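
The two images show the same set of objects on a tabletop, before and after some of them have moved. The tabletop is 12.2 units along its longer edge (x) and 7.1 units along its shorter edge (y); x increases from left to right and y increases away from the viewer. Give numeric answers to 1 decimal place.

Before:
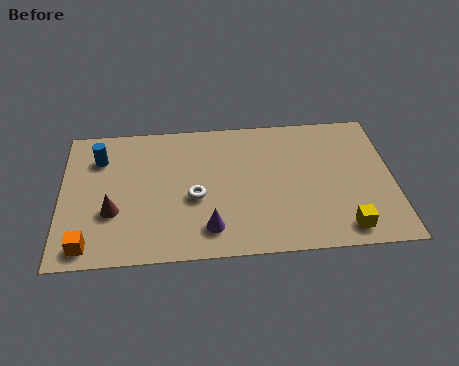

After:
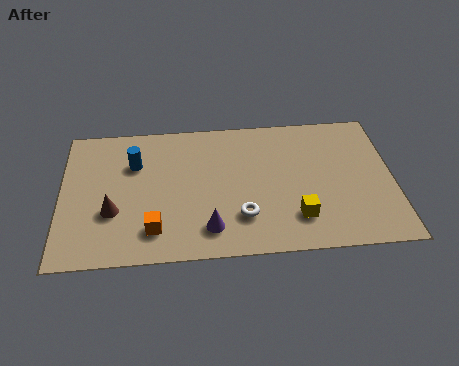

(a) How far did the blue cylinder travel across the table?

1.4

The blue cylinder moved from about (1.4, 5.3) to (2.7, 4.9), a distance of √(1.3² + 0.4²) ≈ 1.4.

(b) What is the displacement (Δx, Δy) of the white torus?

(1.7, -1.1)

The white torus was at about (4.9, 3.0) and moved to about (6.6, 1.9).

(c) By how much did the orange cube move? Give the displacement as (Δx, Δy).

(2.4, 0.6)

From the two frames, the orange cube sits at roughly (1.0, 0.9) before and (3.4, 1.5) after.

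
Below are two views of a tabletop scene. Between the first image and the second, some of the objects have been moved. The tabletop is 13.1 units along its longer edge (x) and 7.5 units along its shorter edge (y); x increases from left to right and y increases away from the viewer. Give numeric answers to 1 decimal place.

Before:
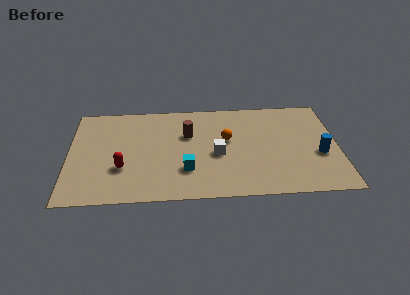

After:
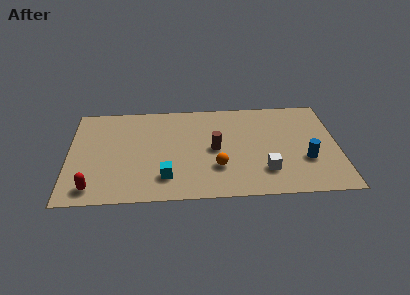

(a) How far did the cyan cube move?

1.1

The cyan cube moved from about (5.7, 2.2) to (4.7, 1.7), a distance of √(1.0² + 0.5²) ≈ 1.1.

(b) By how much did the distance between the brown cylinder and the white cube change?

+0.9

Before: roughly 2.1 units apart; after: 3.0. That's 0.9 units further apart.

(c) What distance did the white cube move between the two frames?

2.7

From (7.2, 3.3) to (9.5, 1.9), the white cube covered √(2.3² + 1.4²) ≈ 2.7 units.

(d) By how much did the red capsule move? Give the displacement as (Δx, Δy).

(-1.4, -1.4)

The red capsule started near (2.6, 2.5) and ended near (1.2, 1.1).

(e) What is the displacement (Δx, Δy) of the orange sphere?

(-0.5, -2.1)

The orange sphere was at about (7.7, 4.4) and moved to about (7.2, 2.3).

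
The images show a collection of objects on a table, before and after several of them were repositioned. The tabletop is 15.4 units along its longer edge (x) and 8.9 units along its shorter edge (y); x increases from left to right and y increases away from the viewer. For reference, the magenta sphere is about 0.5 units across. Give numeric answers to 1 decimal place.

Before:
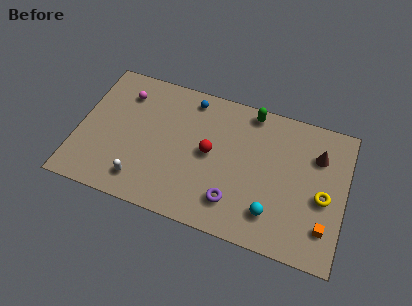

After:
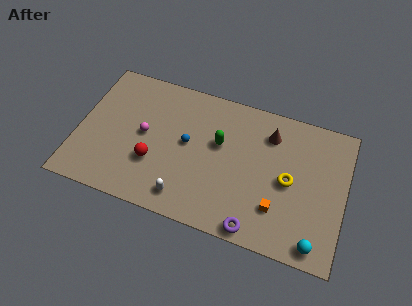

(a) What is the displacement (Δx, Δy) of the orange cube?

(-2.7, 0.3)

The orange cube was at about (14.4, 2.1) and moved to about (11.7, 2.4).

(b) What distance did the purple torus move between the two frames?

1.8

From (9.2, 2.0) to (10.6, 0.8), the purple torus covered √(1.4² + 1.2²) ≈ 1.8 units.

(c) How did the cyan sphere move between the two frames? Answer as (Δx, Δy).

(2.6, -1.0)

The cyan sphere was at about (11.4, 2.0) and moved to about (14.0, 1.0).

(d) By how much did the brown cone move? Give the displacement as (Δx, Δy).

(-2.8, 0.5)

The brown cone started near (13.7, 6.4) and ended near (10.9, 6.9).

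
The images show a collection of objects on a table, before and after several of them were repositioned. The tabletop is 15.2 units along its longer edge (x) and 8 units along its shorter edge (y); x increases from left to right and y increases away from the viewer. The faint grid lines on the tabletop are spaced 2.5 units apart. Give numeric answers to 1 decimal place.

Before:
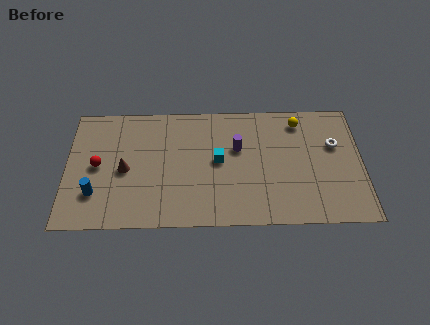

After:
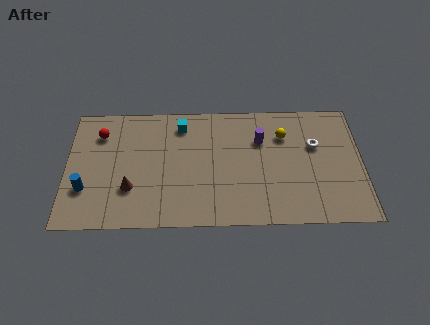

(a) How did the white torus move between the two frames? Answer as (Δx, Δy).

(-1.0, 0.0)

From the two frames, the white torus sits at roughly (13.8, 5.1) before and (12.8, 5.1) after.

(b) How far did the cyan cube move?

3.1

From (7.8, 4.2) to (5.9, 6.6), the cyan cube covered √(1.9² + 2.4²) ≈ 3.1 units.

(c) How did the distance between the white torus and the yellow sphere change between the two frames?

-0.7

Before: roughly 2.4 units apart; after: 1.7. That's 0.7 units closer together.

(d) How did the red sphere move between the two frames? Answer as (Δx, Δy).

(0.1, 2.1)

The red sphere started near (1.6, 4.0) and ended near (1.7, 6.1).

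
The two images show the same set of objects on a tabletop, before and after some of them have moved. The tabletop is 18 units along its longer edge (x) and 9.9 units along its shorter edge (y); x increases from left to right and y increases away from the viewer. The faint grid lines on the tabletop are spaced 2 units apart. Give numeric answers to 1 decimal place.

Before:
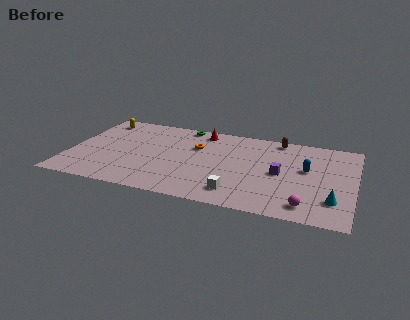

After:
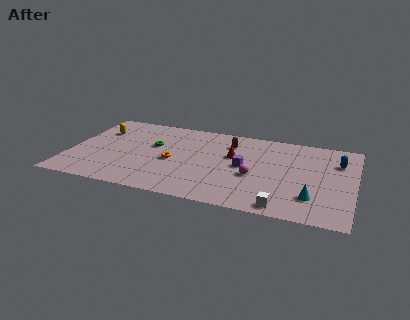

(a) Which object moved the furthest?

the magenta sphere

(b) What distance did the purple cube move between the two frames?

2.3

The purple cube moved from about (13.4, 4.8) to (11.1, 5.0), a distance of √(2.3² + 0.2²) ≈ 2.3.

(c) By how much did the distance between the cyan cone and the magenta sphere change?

+2.1

They were about 1.9 units apart before and 4.0 after — 2.1 units further apart.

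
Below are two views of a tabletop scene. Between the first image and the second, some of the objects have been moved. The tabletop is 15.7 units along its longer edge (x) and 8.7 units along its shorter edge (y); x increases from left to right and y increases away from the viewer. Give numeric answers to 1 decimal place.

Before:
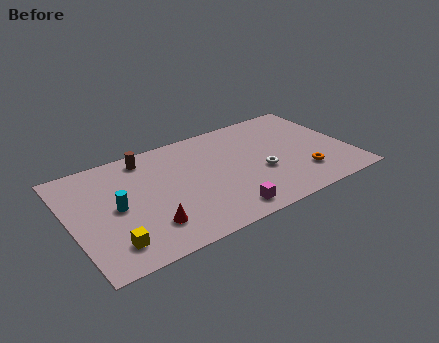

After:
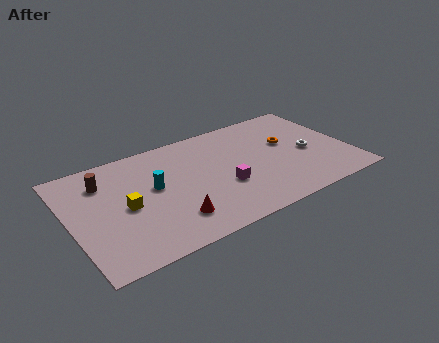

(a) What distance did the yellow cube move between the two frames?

2.6

From (1.9, 1.7) to (3.0, 4.1), the yellow cube covered √(1.1² + 2.4²) ≈ 2.6 units.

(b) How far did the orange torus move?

3.0

The orange torus moved from about (12.8, 2.2) to (12.4, 5.2), a distance of √(0.4² + 3.0²) ≈ 3.0.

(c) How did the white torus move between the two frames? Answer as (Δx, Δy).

(2.8, 0.5)

The white torus was at about (10.6, 3.4) and moved to about (13.4, 3.9).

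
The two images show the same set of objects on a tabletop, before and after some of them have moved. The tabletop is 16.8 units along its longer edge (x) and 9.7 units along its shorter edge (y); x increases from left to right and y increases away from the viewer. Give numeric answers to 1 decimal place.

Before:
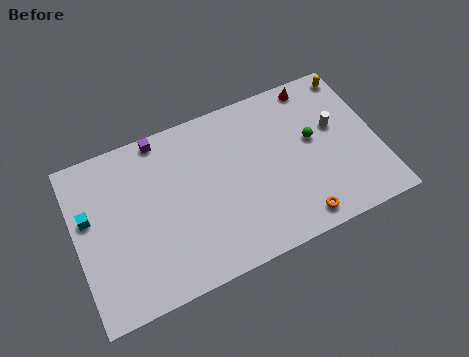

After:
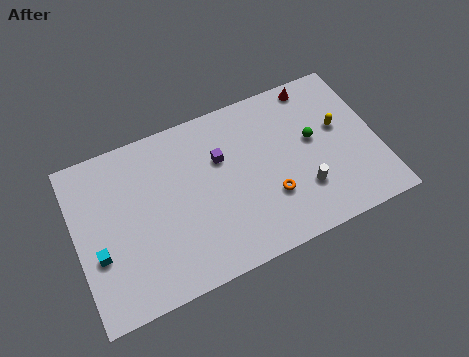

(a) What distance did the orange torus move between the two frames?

2.3

The orange torus was near (11.9, 1.2) before and (10.6, 3.1) after, so it travelled √(1.3² + 1.9²) ≈ 2.3 units.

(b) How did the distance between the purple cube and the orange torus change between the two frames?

-6.2

Before: roughly 10.3 units apart; after: 4.1. That's 6.2 units closer together.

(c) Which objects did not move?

the green sphere and the red cone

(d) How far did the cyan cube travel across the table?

2.3

The cyan cube was near (0.8, 5.9) before and (1.1, 3.6) after, so it travelled √(0.3² + 2.3²) ≈ 2.3 units.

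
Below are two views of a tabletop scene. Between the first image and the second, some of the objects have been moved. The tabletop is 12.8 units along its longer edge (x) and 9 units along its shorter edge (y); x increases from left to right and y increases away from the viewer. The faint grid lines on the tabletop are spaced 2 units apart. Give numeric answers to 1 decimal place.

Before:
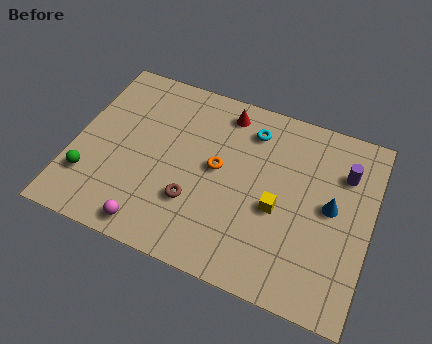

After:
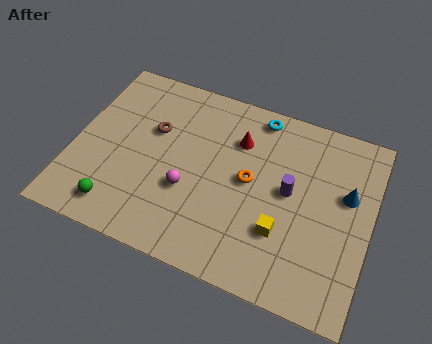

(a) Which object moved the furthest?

the brown torus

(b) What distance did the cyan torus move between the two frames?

0.8

From (7.4, 7.2) to (7.6, 8.0), the cyan torus covered √(0.2² + 0.8²) ≈ 0.8 units.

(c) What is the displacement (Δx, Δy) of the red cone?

(0.7, -1.2)

The red cone started near (6.2, 7.7) and ended near (6.9, 6.5).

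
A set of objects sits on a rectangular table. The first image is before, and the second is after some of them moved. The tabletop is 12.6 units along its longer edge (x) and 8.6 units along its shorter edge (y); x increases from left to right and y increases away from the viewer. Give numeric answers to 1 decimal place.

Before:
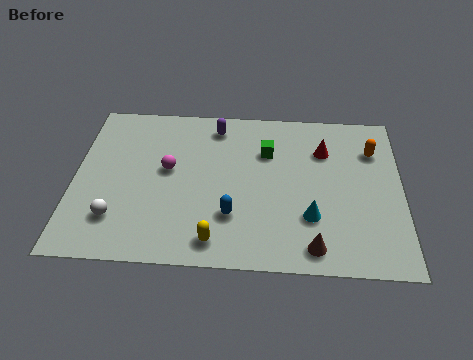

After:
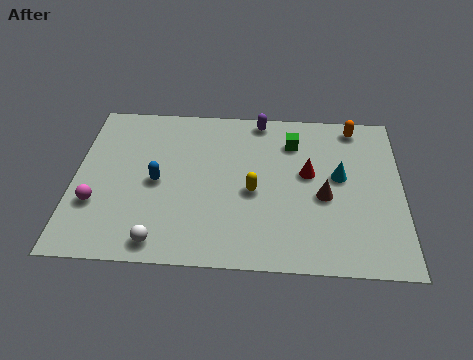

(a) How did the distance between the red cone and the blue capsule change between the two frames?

+0.8

Before: roughly 5.1 units apart; after: 5.9. That's 0.8 units further apart.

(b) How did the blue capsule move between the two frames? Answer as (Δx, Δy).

(-2.9, 1.6)

The blue capsule started near (6.1, 2.5) and ended near (3.2, 4.1).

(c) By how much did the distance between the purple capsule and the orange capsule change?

-2.5

Before: roughly 6.2 units apart; after: 3.7. That's 2.5 units closer together.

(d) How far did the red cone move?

1.4

The red cone was near (9.6, 6.2) before and (9.0, 4.9) after, so it travelled √(0.6² + 1.3²) ≈ 1.4 units.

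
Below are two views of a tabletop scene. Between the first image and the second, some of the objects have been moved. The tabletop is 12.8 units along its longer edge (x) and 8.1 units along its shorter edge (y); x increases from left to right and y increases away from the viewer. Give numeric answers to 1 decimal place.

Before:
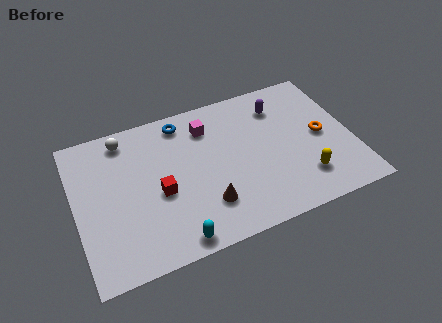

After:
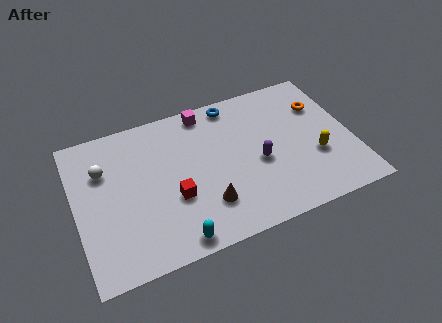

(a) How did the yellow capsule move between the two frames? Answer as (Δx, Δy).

(0.7, 1.0)

The yellow capsule was at about (10.3, 1.9) and moved to about (11.0, 2.9).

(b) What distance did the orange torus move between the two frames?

1.7

From (11.4, 4.0) to (11.6, 5.7), the orange torus covered √(0.2² + 1.7²) ≈ 1.7 units.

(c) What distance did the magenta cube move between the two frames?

0.9

The magenta cube moved from about (6.3, 6.3) to (6.3, 7.2), a distance of √(0.0² + 0.9²) ≈ 0.9.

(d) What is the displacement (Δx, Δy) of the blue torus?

(2.4, 0.2)

The blue torus was at about (5.2, 7.0) and moved to about (7.6, 7.2).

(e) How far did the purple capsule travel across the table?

3.1

From (9.7, 6.3) to (8.4, 3.5), the purple capsule covered √(1.3² + 2.8²) ≈ 3.1 units.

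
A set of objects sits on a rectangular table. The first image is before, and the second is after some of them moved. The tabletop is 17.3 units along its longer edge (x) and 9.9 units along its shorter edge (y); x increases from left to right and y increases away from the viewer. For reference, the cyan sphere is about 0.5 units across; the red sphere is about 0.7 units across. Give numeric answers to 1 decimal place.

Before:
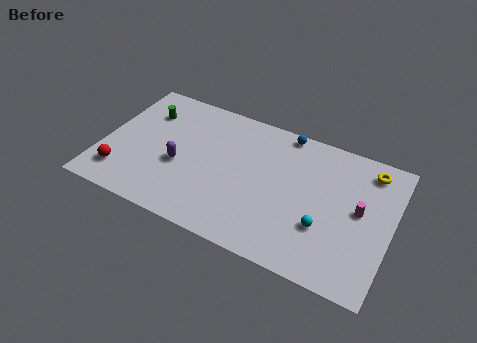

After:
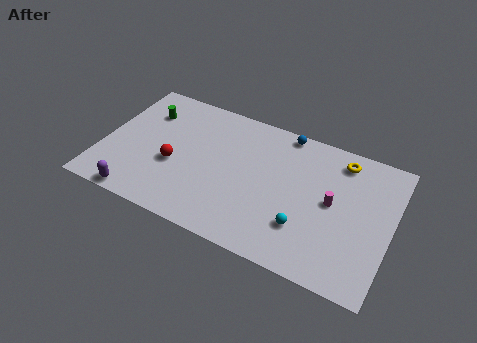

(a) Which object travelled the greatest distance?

the purple capsule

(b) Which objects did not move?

the blue sphere and the green cylinder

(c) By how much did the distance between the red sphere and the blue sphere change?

-3.5

The distance was about 11.5 in the first image and 8.0 in the second, so they moved 3.5 units closer together.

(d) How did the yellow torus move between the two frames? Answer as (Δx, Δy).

(-1.7, 0.0)

The yellow torus started near (15.7, 8.4) and ended near (14.0, 8.4).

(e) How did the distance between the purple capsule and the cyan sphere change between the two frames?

+1.1

The distance was about 8.8 in the first image and 9.9 in the second, so they moved 1.1 units further apart.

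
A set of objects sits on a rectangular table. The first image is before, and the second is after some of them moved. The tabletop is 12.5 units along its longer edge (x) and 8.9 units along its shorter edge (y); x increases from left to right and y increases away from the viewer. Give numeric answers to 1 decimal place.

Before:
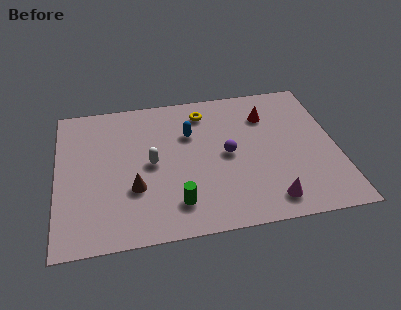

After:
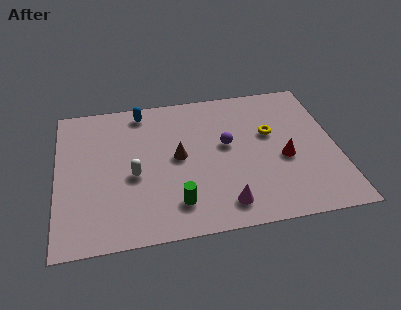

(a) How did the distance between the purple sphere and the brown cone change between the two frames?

-2.2

The distance was about 4.4 in the first image and 2.2 in the second, so they moved 2.2 units closer together.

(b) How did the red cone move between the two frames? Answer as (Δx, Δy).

(0.6, -2.9)

The red cone was at about (9.5, 6.6) and moved to about (10.1, 3.7).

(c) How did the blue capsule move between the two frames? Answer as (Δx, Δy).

(-2.1, 1.8)

The blue capsule started near (6.0, 6.0) and ended near (3.9, 7.8).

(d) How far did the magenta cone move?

2.0

The magenta cone moved from about (9.3, 1.3) to (7.3, 1.4), a distance of √(2.0² + 0.1²) ≈ 2.0.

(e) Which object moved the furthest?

the yellow torus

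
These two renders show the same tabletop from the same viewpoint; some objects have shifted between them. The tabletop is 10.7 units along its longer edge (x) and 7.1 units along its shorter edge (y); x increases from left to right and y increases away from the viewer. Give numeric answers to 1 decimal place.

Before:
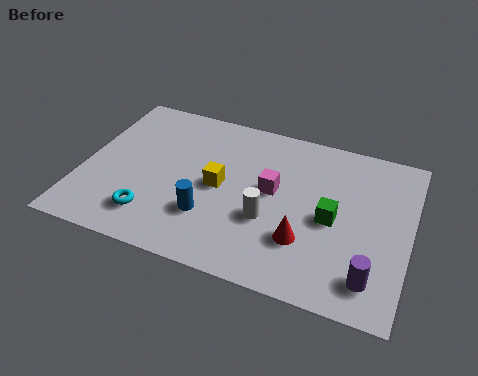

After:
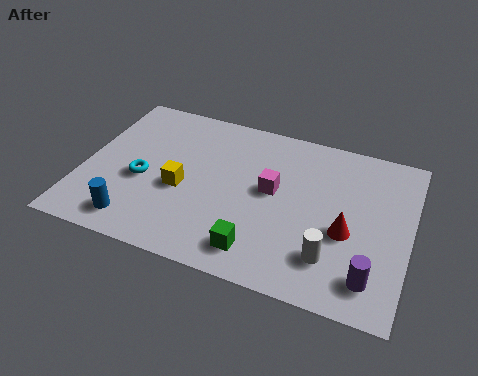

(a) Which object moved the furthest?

the green cube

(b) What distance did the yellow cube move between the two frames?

1.3

The yellow cube moved from about (4.5, 3.5) to (3.3, 3.0), a distance of √(1.2² + 0.5²) ≈ 1.3.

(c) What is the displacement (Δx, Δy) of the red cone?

(1.3, 0.8)

The red cone started near (7.4, 2.1) and ended near (8.7, 2.9).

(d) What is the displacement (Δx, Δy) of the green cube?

(-2.2, -2.1)

From the two frames, the green cube sits at roughly (8.2, 3.3) before and (6.0, 1.2) after.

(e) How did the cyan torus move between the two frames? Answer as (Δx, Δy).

(-0.5, 1.5)

From the two frames, the cyan torus sits at roughly (2.5, 1.5) before and (2.0, 3.0) after.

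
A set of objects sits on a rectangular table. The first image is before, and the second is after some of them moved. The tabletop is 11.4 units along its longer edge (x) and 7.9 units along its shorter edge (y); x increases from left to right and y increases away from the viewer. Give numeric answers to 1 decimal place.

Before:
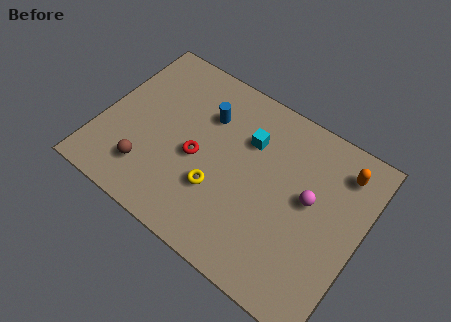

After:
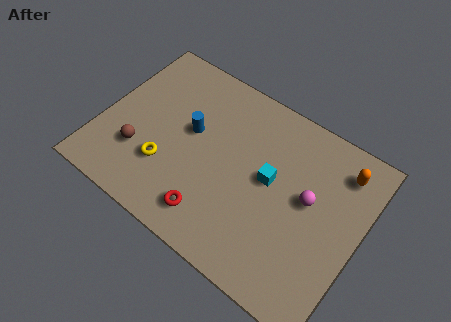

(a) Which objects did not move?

the orange capsule and the magenta sphere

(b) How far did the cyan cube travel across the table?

1.7

The cyan cube was near (6.2, 5.5) before and (7.4, 4.3) after, so it travelled √(1.2² + 1.2²) ≈ 1.7 units.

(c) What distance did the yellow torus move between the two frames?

2.3

From (5.4, 2.6) to (3.1, 2.4), the yellow torus covered √(2.3² + 0.2²) ≈ 2.3 units.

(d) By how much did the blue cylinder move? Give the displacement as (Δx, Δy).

(-0.5, -1.1)

From the two frames, the blue cylinder sits at roughly (4.3, 5.6) before and (3.8, 4.5) after.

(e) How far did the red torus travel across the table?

2.4

The red torus moved from about (4.3, 3.5) to (5.4, 1.4), a distance of √(1.1² + 2.1²) ≈ 2.4.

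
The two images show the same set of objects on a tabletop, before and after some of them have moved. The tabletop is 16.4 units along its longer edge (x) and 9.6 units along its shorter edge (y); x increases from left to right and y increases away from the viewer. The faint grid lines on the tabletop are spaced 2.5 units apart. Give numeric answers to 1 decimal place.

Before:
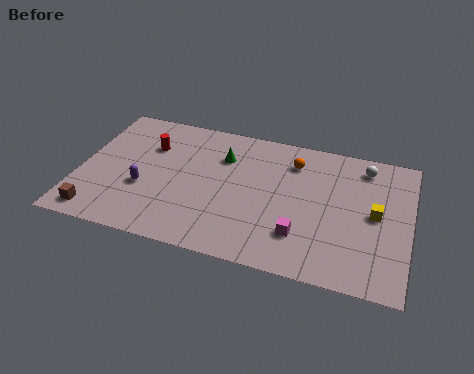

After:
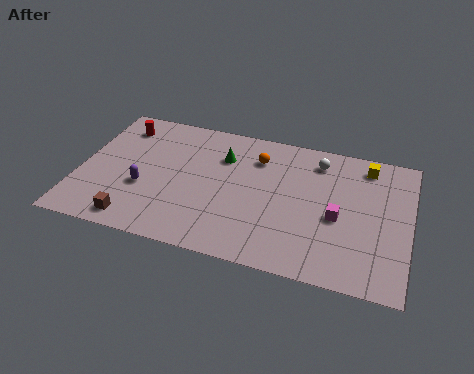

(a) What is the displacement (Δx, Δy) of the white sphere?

(-2.3, -0.2)

The white sphere was at about (14.0, 8.1) and moved to about (11.7, 7.9).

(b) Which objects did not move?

the purple capsule and the green cone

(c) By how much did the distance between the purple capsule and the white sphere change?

-2.2

The distance was about 11.6 in the first image and 9.4 in the second, so they moved 2.2 units closer together.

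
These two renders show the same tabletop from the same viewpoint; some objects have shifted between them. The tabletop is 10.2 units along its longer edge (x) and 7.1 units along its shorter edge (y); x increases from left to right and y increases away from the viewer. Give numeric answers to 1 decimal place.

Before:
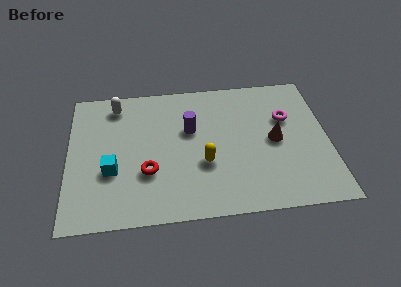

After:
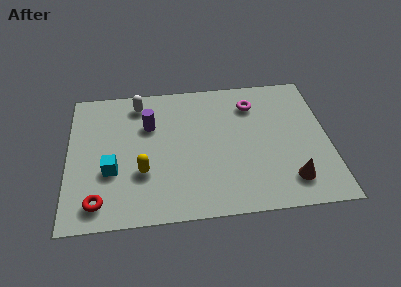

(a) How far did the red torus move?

2.3

The red torus was near (3.1, 2.4) before and (1.2, 1.1) after, so it travelled √(1.9² + 1.3²) ≈ 2.3 units.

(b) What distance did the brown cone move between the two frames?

2.2

From (8.1, 3.5) to (8.6, 1.4), the brown cone covered √(0.5² + 2.1²) ≈ 2.2 units.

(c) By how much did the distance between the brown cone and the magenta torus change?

+3.1

The distance was about 1.2 in the first image and 4.3 in the second, so they moved 3.1 units further apart.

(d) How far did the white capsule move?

0.9

From (1.9, 6.0) to (2.8, 6.0), the white capsule covered √(0.9² + 0.0²) ≈ 0.9 units.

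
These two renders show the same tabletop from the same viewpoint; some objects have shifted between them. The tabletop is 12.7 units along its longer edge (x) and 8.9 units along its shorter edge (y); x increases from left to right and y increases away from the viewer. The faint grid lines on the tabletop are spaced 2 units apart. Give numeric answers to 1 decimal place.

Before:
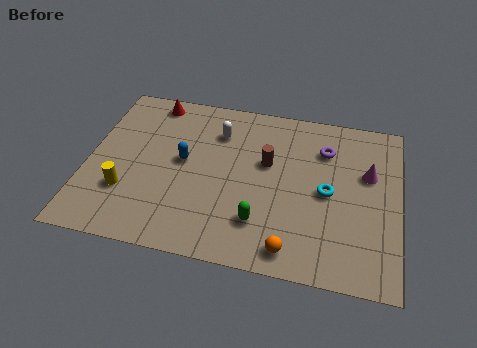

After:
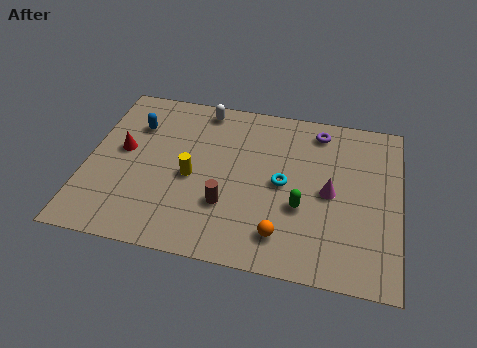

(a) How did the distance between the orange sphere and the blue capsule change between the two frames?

+2.0

The distance was about 5.9 in the first image and 7.9 in the second, so they moved 2.0 units further apart.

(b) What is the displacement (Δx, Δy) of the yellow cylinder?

(2.6, 1.3)

From the two frames, the yellow cylinder sits at roughly (1.7, 2.7) before and (4.3, 4.0) after.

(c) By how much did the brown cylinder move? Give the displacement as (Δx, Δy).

(-1.5, -2.6)

The brown cylinder was at about (7.3, 5.4) and moved to about (5.8, 2.8).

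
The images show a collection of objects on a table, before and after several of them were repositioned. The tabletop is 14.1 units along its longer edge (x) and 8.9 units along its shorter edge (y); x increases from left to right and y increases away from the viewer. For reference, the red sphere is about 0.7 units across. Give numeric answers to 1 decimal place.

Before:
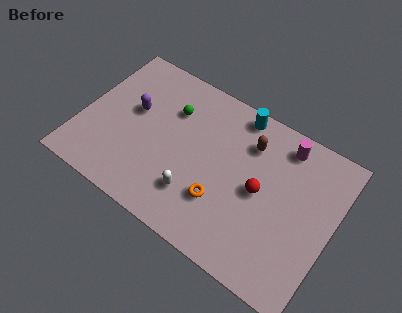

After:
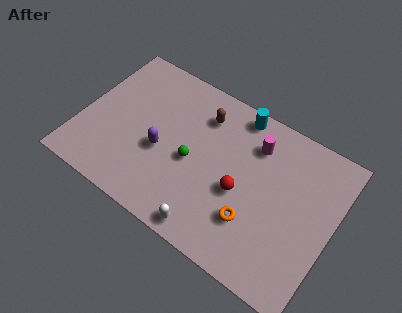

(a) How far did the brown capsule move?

2.7

The brown capsule moved from about (9.1, 6.7) to (6.4, 6.9), a distance of √(2.7² + 0.2²) ≈ 2.7.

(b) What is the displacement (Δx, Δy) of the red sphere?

(-1.0, -0.6)

From the two frames, the red sphere sits at roughly (10.1, 4.4) before and (9.1, 3.8) after.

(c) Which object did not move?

the cyan cylinder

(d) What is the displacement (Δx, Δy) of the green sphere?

(1.6, -2.3)

The green sphere was at about (4.7, 6.3) and moved to about (6.3, 4.0).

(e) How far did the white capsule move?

1.8

The white capsule moved from about (6.8, 2.3) to (7.9, 0.9), a distance of √(1.1² + 1.4²) ≈ 1.8.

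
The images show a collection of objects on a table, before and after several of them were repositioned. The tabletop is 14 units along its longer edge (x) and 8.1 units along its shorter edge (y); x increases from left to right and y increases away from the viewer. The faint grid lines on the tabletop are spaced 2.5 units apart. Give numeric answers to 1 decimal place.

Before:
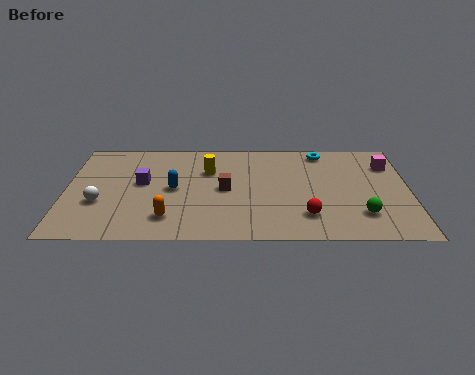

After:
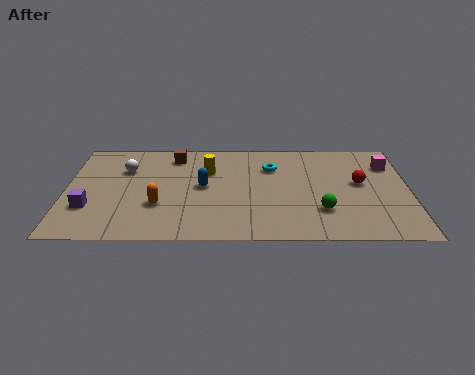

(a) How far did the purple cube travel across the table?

2.9

From (3.1, 4.5) to (1.0, 2.5), the purple cube covered √(2.1² + 2.0²) ≈ 2.9 units.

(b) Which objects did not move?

the yellow cylinder and the magenta cube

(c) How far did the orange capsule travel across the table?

1.1

The orange capsule moved from about (4.2, 1.7) to (3.8, 2.7), a distance of √(0.4² + 1.0²) ≈ 1.1.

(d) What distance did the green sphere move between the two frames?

1.6

From (12.0, 2.0) to (10.4, 2.3), the green sphere covered √(1.6² + 0.3²) ≈ 1.6 units.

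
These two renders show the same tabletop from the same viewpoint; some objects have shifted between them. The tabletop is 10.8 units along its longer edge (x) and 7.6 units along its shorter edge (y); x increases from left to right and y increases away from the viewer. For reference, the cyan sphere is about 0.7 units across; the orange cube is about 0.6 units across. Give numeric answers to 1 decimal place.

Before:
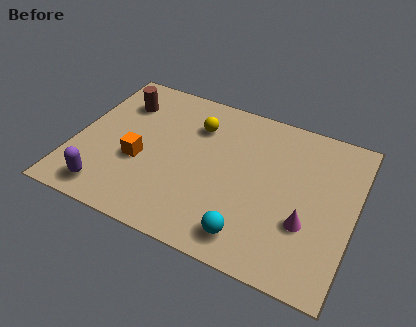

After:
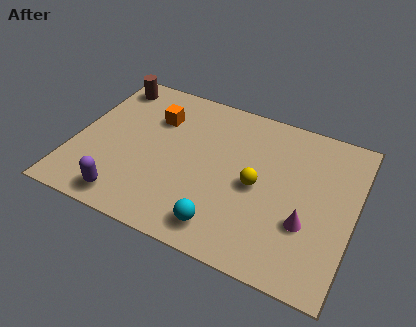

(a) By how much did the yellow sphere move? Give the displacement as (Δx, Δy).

(2.6, -2.0)

The yellow sphere started near (4.5, 5.6) and ended near (7.1, 3.6).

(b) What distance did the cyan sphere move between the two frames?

1.0

The cyan sphere moved from about (7.1, 1.2) to (6.1, 1.2), a distance of √(1.0² + 0.0²) ≈ 1.0.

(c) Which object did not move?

the magenta cone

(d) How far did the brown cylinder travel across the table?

1.0

The brown cylinder was near (1.5, 5.7) before and (0.9, 6.5) after, so it travelled √(0.6² + 0.8²) ≈ 1.0 units.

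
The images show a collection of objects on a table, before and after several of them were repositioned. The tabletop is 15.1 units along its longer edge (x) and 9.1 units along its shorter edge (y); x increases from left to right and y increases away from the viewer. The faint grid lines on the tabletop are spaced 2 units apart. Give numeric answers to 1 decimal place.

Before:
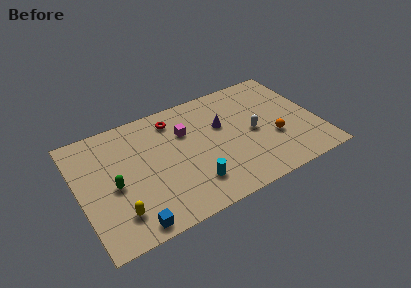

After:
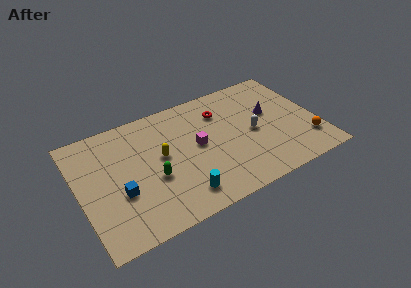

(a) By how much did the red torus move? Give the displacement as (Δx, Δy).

(3.0, -0.7)

From the two frames, the red torus sits at roughly (6.3, 7.5) before and (9.3, 6.8) after.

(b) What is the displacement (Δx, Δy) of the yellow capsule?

(3.1, 3.0)

The yellow capsule was at about (2.1, 2.0) and moved to about (5.2, 5.0).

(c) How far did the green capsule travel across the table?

2.5

The green capsule was near (2.1, 4.1) before and (4.5, 3.6) after, so it travelled √(2.4² + 0.5²) ≈ 2.5 units.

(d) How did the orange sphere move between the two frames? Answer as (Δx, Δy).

(2.0, -1.1)

The orange sphere started near (12.2, 3.3) and ended near (14.2, 2.2).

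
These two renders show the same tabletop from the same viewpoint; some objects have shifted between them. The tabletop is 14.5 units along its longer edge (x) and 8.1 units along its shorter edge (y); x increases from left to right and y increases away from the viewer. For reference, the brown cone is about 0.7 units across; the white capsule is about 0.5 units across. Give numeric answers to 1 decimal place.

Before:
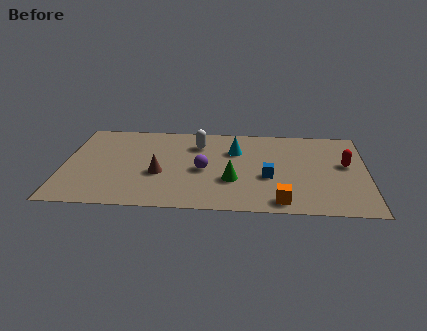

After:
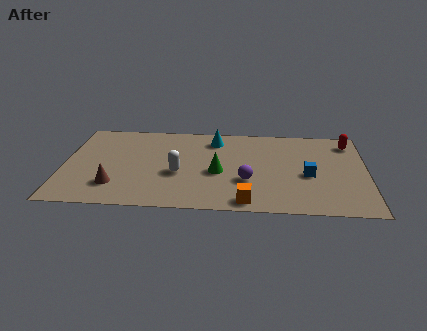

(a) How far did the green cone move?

1.0

The green cone moved from about (8.1, 2.8) to (7.4, 3.5), a distance of √(0.7² + 0.7²) ≈ 1.0.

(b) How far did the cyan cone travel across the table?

1.4

The cyan cone was near (8.2, 5.6) before and (7.2, 6.6) after, so it travelled √(1.0² + 1.0²) ≈ 1.4 units.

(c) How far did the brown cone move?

2.4

The brown cone was near (4.6, 3.2) before and (2.5, 2.0) after, so it travelled √(2.1² + 1.2²) ≈ 2.4 units.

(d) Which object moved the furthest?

the white capsule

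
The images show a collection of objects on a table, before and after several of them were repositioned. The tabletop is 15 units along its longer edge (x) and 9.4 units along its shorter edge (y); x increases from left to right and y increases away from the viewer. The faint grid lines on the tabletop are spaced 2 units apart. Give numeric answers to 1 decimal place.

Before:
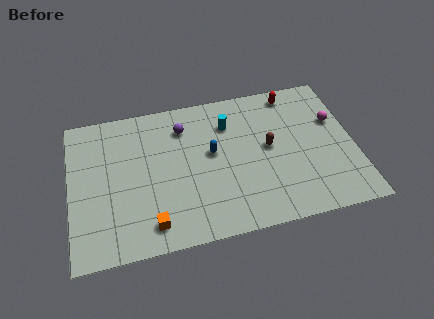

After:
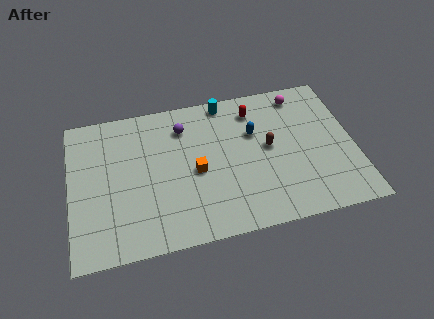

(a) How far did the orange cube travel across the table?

3.8

From (4.1, 1.5) to (6.6, 4.3), the orange cube covered √(2.5² + 2.8²) ≈ 3.8 units.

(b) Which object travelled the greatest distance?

the orange cube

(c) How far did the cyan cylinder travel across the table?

1.5

The cyan cylinder moved from about (8.5, 7.0) to (8.4, 8.5), a distance of √(0.1² + 1.5²) ≈ 1.5.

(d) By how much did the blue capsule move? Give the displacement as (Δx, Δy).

(2.3, 0.8)

From the two frames, the blue capsule sits at roughly (7.5, 5.3) before and (9.8, 6.1) after.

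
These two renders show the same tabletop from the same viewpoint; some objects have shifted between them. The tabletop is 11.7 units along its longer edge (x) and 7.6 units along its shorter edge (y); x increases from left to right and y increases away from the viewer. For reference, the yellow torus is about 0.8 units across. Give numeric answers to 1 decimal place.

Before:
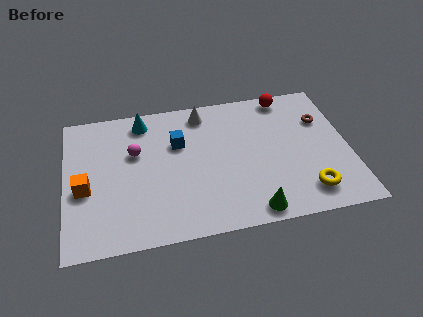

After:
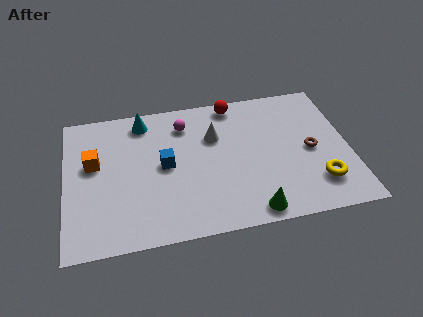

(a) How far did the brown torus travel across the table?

1.7

The brown torus was near (10.7, 5.2) before and (10.1, 3.6) after, so it travelled √(0.6² + 1.6²) ≈ 1.7 units.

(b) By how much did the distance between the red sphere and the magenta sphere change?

-4.5

The distance was about 6.7 in the first image and 2.2 in the second, so they moved 4.5 units closer together.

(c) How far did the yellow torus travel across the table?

0.6

The yellow torus moved from about (9.8, 1.4) to (10.3, 1.8), a distance of √(0.5² + 0.4²) ≈ 0.6.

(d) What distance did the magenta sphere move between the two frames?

2.4

The magenta sphere moved from about (2.9, 4.8) to (5.0, 6.0), a distance of √(2.1² + 1.2²) ≈ 2.4.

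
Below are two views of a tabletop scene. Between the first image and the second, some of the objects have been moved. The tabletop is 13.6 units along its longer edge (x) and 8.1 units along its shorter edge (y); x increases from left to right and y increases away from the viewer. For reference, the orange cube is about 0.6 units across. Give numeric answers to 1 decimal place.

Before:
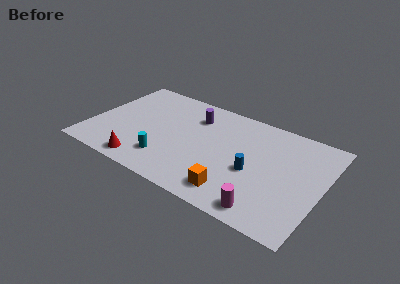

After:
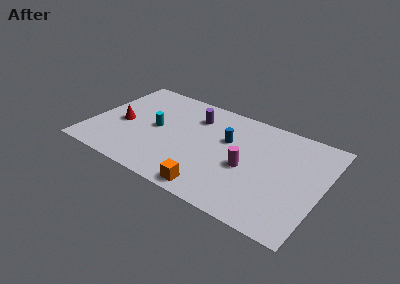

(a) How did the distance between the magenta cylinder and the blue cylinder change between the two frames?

-0.5

They were about 2.6 units apart before and 2.1 after — 0.5 units closer together.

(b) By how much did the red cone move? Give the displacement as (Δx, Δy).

(-1.8, 2.6)

The red cone started near (3.6, 1.0) and ended near (1.8, 3.6).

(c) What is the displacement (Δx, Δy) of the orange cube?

(-1.2, -0.5)

From the two frames, the orange cube sits at roughly (8.9, 1.4) before and (7.7, 0.9) after.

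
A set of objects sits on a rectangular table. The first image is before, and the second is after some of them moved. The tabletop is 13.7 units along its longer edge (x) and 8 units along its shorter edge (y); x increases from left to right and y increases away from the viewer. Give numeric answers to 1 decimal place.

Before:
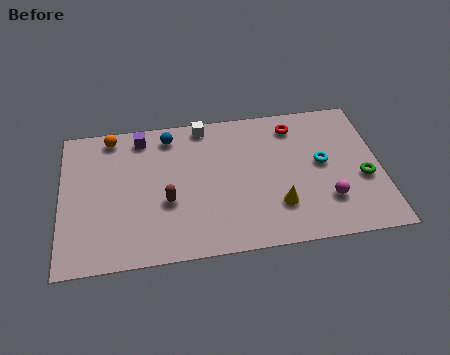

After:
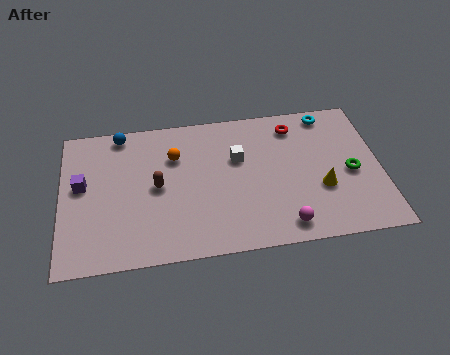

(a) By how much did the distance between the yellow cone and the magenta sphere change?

+0.4

The distance was about 2.1 in the first image and 2.5 in the second, so they moved 0.4 units further apart.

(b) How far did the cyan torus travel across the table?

2.8

From (11.2, 4.3) to (11.6, 7.1), the cyan torus covered √(0.4² + 2.8²) ≈ 2.8 units.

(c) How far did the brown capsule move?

1.0

The brown capsule moved from about (4.5, 3.1) to (4.1, 4.0), a distance of √(0.4² + 0.9²) ≈ 1.0.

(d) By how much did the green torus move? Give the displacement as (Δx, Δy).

(-0.5, 0.4)

The green torus was at about (12.9, 3.2) and moved to about (12.4, 3.6).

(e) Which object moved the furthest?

the purple cube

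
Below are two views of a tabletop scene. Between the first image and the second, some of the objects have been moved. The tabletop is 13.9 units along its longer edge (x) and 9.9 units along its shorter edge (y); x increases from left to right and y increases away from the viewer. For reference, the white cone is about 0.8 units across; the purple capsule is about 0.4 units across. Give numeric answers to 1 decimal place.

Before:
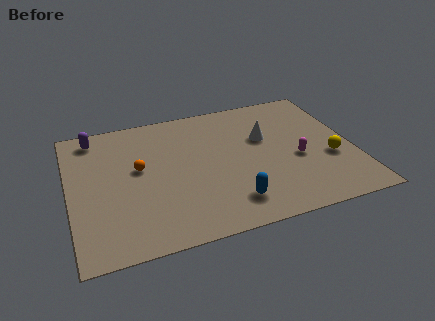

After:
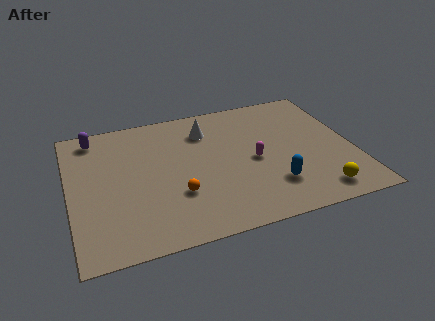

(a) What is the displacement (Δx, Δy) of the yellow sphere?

(-0.9, -2.3)

The yellow sphere started near (12.7, 3.7) and ended near (11.8, 1.4).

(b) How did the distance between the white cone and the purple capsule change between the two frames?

-3.0

The distance was about 8.6 in the first image and 5.6 in the second, so they moved 3.0 units closer together.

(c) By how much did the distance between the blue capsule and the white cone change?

+1.0

The distance was about 4.8 in the first image and 5.8 in the second, so they moved 1.0 units further apart.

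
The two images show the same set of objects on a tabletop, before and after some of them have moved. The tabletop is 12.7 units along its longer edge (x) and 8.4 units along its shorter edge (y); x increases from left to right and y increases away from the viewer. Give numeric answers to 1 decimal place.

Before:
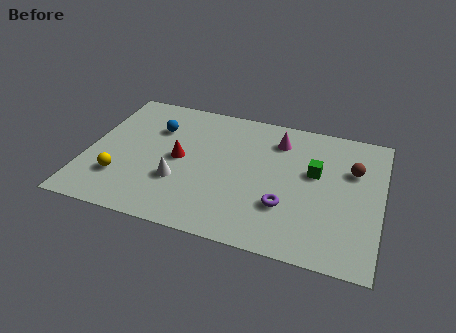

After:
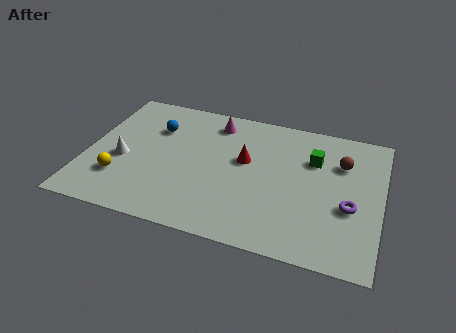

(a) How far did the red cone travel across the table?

2.9

The red cone was near (4.0, 4.2) before and (6.8, 4.9) after, so it travelled √(2.8² + 0.7²) ≈ 2.9 units.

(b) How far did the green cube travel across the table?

0.8

The green cube moved from about (9.8, 5.0) to (9.7, 5.8), a distance of √(0.1² + 0.8²) ≈ 0.8.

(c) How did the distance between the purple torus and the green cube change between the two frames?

+0.4

They were about 2.6 units apart before and 3.0 after — 0.4 units further apart.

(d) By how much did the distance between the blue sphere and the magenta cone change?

-2.6

Before: roughly 5.3 units apart; after: 2.7. That's 2.6 units closer together.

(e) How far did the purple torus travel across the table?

2.8

The purple torus moved from about (8.7, 2.6) to (11.4, 3.3), a distance of √(2.7² + 0.7²) ≈ 2.8.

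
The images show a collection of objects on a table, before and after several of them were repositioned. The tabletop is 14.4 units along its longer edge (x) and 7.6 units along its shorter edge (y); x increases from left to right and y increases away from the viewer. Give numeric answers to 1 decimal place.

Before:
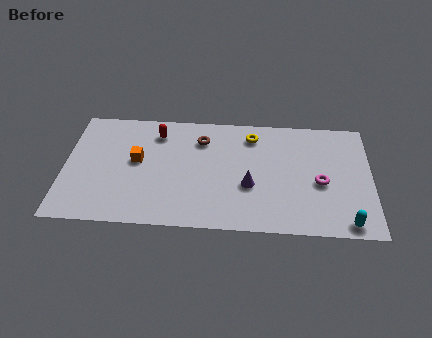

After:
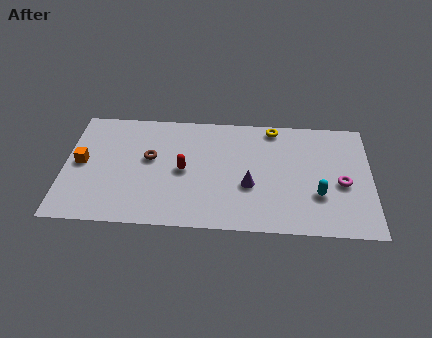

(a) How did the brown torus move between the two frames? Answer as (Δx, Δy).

(-2.4, -1.4)

The brown torus started near (6.4, 5.8) and ended near (4.0, 4.4).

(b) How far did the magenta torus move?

1.0

The magenta torus was near (12.0, 3.3) before and (13.0, 3.3) after, so it travelled √(1.0² + 0.0²) ≈ 1.0 units.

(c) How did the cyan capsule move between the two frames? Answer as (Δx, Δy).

(-1.3, 1.7)

The cyan capsule was at about (13.2, 0.8) and moved to about (11.9, 2.5).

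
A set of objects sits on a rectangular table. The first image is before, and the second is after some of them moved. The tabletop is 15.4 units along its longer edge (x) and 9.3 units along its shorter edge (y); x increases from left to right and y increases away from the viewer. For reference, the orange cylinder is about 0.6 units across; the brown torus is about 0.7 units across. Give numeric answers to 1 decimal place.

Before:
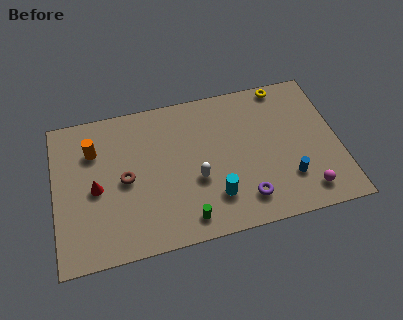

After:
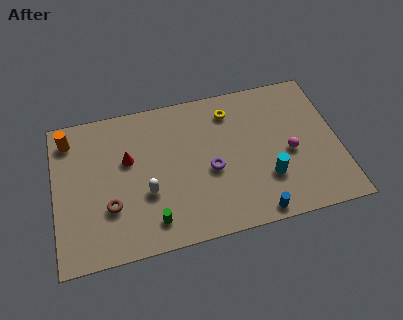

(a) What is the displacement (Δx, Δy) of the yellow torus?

(-3.0, -1.0)

The yellow torus started near (12.7, 8.5) and ended near (9.7, 7.5).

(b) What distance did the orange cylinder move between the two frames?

1.6

The orange cylinder moved from about (2.2, 6.7) to (0.9, 7.7), a distance of √(1.3² + 1.0²) ≈ 1.6.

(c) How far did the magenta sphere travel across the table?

2.7

From (13.4, 1.5) to (12.7, 4.1), the magenta sphere covered √(0.7² + 2.6²) ≈ 2.7 units.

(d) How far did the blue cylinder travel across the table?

2.5

The blue cylinder moved from about (12.5, 2.5) to (10.6, 0.8), a distance of √(1.9² + 1.7²) ≈ 2.5.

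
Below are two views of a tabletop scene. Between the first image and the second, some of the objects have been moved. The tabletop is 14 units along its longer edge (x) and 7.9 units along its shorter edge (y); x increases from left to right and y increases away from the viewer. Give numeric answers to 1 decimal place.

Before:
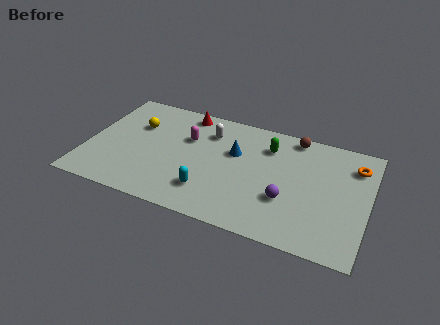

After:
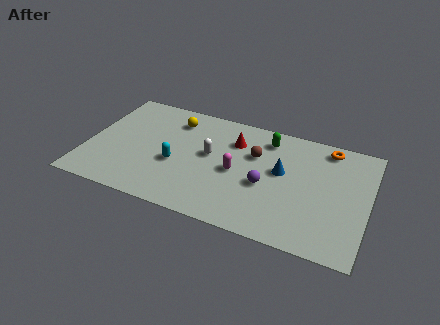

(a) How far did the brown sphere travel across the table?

2.6

From (10.1, 7.1) to (8.3, 5.2), the brown sphere covered √(1.8² + 1.9²) ≈ 2.6 units.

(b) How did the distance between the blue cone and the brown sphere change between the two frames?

-1.9

Before: roughly 3.5 units apart; after: 1.6. That's 1.9 units closer together.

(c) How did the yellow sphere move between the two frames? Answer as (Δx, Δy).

(1.8, 1.0)

The yellow sphere started near (2.3, 5.3) and ended near (4.1, 6.3).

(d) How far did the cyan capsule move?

2.2

From (6.3, 1.9) to (4.5, 3.2), the cyan capsule covered √(1.8² + 1.3²) ≈ 2.2 units.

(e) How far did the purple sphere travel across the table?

1.3

The purple sphere moved from about (10.1, 2.7) to (9.0, 3.3), a distance of √(1.1² + 0.6²) ≈ 1.3.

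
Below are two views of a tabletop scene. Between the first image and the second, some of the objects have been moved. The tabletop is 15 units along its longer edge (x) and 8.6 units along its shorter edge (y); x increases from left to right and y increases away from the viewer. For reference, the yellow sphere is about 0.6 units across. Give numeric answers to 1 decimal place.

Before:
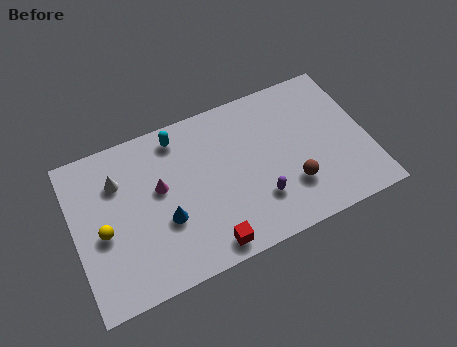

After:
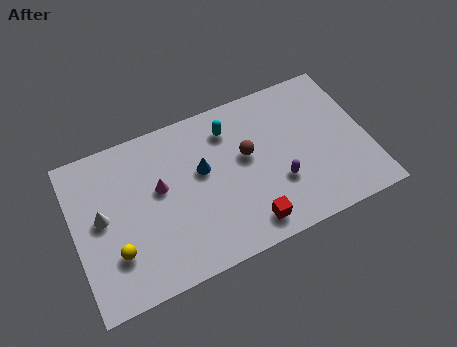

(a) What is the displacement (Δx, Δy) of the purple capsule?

(1.1, 0.5)

The purple capsule started near (9.2, 2.4) and ended near (10.3, 2.9).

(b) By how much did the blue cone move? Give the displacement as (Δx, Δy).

(2.1, 1.9)

The blue cone was at about (4.5, 3.2) and moved to about (6.6, 5.1).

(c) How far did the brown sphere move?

3.2

The brown sphere moved from about (10.9, 2.5) to (8.9, 5.0), a distance of √(2.0² + 2.5²) ≈ 3.2.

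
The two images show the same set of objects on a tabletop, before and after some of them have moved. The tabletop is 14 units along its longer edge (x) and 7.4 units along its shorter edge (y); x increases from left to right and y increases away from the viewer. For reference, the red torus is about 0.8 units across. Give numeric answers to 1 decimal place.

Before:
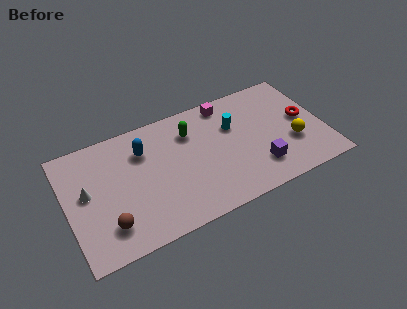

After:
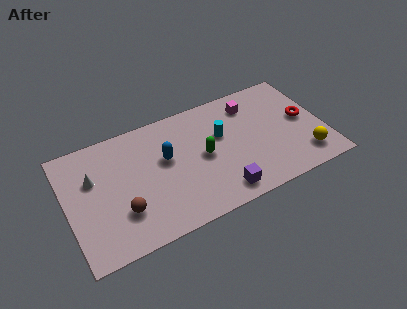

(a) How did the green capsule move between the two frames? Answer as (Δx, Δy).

(0.5, -1.8)

The green capsule started near (6.9, 5.5) and ended near (7.4, 3.7).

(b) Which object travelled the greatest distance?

the purple cube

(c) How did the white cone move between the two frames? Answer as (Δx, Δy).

(0.4, 0.7)

From the two frames, the white cone sits at roughly (1.1, 4.1) before and (1.5, 4.8) after.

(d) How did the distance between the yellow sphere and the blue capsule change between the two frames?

-0.5

They were about 8.4 units apart before and 7.9 after — 0.5 units closer together.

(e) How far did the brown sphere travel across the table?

0.9

The brown sphere moved from about (2.0, 1.7) to (2.8, 2.2), a distance of √(0.8² + 0.5²) ≈ 0.9.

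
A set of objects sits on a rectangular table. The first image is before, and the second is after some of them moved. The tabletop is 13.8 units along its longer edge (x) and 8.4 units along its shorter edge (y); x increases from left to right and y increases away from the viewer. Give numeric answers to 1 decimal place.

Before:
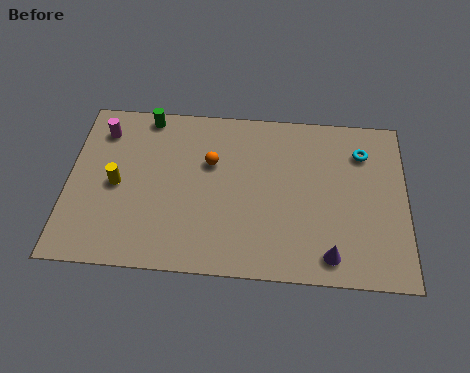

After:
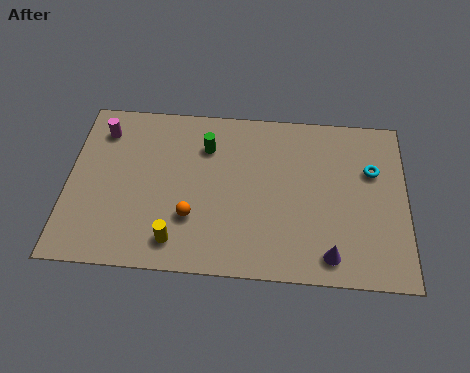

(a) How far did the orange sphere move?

2.9

The orange sphere moved from about (5.8, 5.4) to (5.1, 2.6), a distance of √(0.7² + 2.8²) ≈ 2.9.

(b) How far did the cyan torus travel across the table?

1.0

The cyan torus moved from about (12.0, 6.4) to (12.4, 5.5), a distance of √(0.4² + 0.9²) ≈ 1.0.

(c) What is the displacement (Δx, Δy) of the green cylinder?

(2.5, -1.4)

From the two frames, the green cylinder sits at roughly (3.1, 7.6) before and (5.6, 6.2) after.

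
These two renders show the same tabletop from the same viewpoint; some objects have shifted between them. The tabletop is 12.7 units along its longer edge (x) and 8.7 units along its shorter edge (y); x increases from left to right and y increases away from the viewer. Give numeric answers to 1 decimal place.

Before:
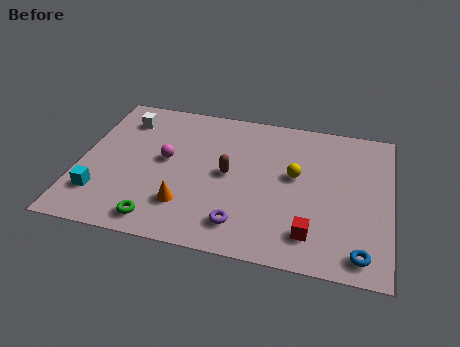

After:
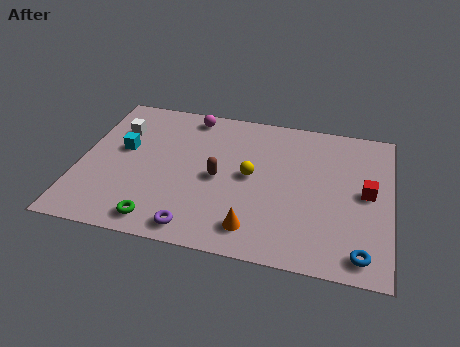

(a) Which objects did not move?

the blue torus and the green torus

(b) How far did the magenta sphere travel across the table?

3.1

From (3.5, 4.7) to (4.3, 7.7), the magenta sphere covered √(0.8² + 3.0²) ≈ 3.1 units.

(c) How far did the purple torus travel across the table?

1.9

The purple torus moved from about (6.8, 1.6) to (5.0, 1.0), a distance of √(1.8² + 0.6²) ≈ 1.9.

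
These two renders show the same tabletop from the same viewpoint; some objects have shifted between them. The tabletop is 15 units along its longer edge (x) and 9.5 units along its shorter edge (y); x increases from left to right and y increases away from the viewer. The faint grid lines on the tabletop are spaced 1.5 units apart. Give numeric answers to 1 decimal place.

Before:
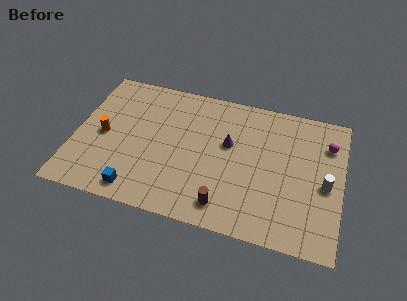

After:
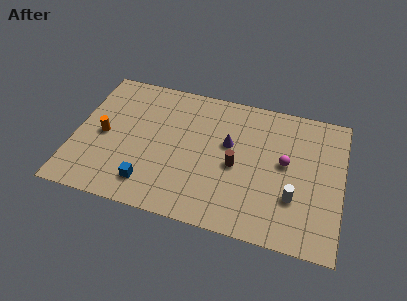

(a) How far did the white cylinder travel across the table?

2.1

From (14.1, 4.3) to (12.4, 3.0), the white cylinder covered √(1.7² + 1.3²) ≈ 2.1 units.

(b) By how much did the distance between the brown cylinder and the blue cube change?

+0.4

Before: roughly 4.9 units apart; after: 5.3. That's 0.4 units further apart.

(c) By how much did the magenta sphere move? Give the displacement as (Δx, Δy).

(-2.3, -1.9)

From the two frames, the magenta sphere sits at roughly (14.1, 7.1) before and (11.8, 5.2) after.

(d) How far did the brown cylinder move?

2.8

The brown cylinder was near (8.7, 1.5) before and (9.1, 4.3) after, so it travelled √(0.4² + 2.8²) ≈ 2.8 units.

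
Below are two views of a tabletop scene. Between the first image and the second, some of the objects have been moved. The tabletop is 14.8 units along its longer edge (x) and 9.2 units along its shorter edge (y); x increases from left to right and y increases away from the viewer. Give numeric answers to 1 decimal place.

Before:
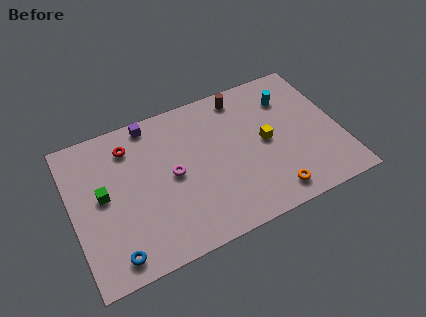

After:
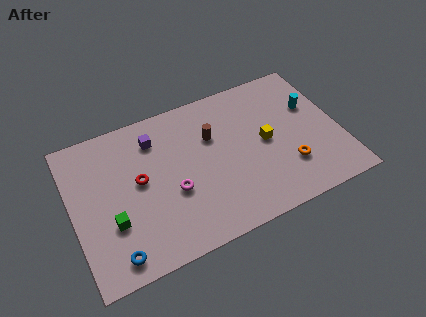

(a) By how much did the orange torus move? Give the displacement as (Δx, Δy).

(1.1, 1.3)

The orange torus was at about (10.6, 1.3) and moved to about (11.7, 2.6).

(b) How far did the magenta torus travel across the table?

1.0

The magenta torus was near (5.5, 4.6) before and (5.4, 3.6) after, so it travelled √(0.1² + 1.0²) ≈ 1.0 units.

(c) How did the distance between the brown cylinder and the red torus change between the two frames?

-2.1

They were about 6.4 units apart before and 4.3 after — 2.1 units closer together.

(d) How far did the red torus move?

2.3

The red torus was near (3.4, 7.3) before and (3.7, 5.0) after, so it travelled √(0.3² + 2.3²) ≈ 2.3 units.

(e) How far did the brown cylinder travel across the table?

2.7

From (9.8, 8.0) to (7.9, 6.1), the brown cylinder covered √(1.9² + 1.9²) ≈ 2.7 units.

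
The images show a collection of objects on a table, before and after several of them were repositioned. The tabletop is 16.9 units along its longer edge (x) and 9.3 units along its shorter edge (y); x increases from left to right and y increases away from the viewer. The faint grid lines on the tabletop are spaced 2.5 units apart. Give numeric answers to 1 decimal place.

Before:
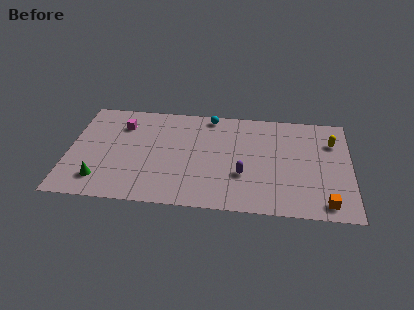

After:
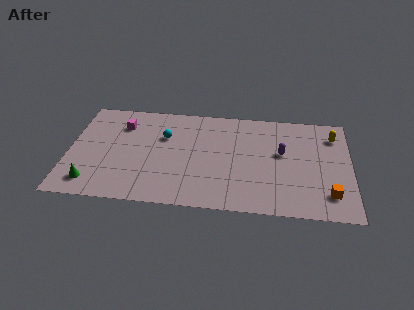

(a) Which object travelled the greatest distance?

the cyan sphere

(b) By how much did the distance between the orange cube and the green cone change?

+0.7

They were about 13.4 units apart before and 14.1 after — 0.7 units further apart.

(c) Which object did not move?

the magenta cube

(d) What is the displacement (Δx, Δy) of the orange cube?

(0.2, 0.8)

From the two frames, the orange cube sits at roughly (15.4, 1.2) before and (15.6, 2.0) after.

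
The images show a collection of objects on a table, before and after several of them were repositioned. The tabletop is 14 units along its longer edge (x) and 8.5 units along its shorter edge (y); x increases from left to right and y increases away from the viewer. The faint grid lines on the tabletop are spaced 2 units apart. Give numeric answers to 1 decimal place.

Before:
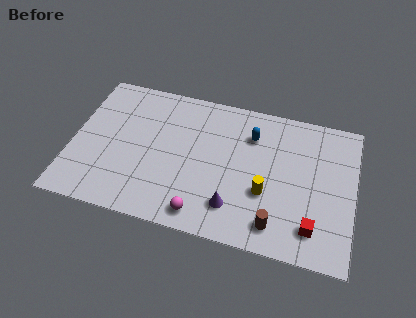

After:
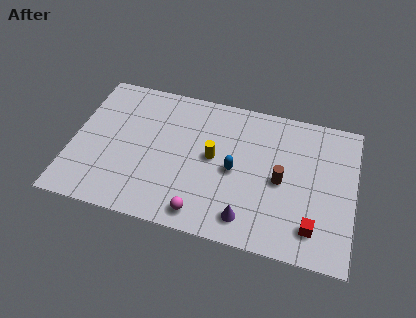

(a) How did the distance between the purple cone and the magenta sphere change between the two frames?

+0.5

They were about 1.7 units apart before and 2.2 after — 0.5 units further apart.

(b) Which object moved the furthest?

the yellow cylinder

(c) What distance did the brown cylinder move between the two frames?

2.6

From (10.3, 1.4) to (10.4, 4.0), the brown cylinder covered √(0.1² + 2.6²) ≈ 2.6 units.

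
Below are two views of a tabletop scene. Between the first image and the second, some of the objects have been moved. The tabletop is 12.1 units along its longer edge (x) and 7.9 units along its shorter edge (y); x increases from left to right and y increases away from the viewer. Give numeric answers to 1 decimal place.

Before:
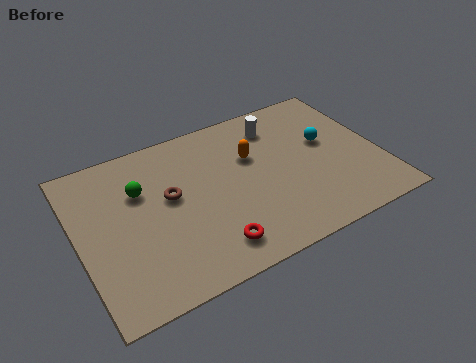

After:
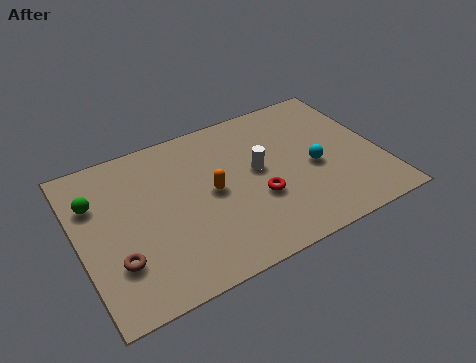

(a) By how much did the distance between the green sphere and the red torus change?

+2.2

Before: roughly 4.5 units apart; after: 6.7. That's 2.2 units further apart.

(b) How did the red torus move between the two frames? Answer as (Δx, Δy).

(2.1, 1.5)

From the two frames, the red torus sits at roughly (4.9, 1.4) before and (7.0, 2.9) after.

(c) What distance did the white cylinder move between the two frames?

2.3

From (8.3, 6.3) to (7.2, 4.3), the white cylinder covered √(1.1² + 2.0²) ≈ 2.3 units.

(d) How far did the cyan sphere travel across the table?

1.3

From (10.1, 4.6) to (9.4, 3.5), the cyan sphere covered √(0.7² + 1.1²) ≈ 1.3 units.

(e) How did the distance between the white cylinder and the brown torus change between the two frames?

+1.3

They were about 4.9 units apart before and 6.2 after — 1.3 units further apart.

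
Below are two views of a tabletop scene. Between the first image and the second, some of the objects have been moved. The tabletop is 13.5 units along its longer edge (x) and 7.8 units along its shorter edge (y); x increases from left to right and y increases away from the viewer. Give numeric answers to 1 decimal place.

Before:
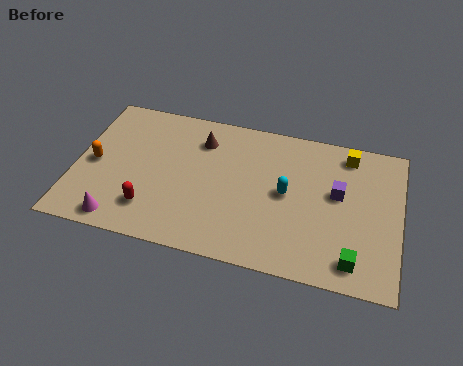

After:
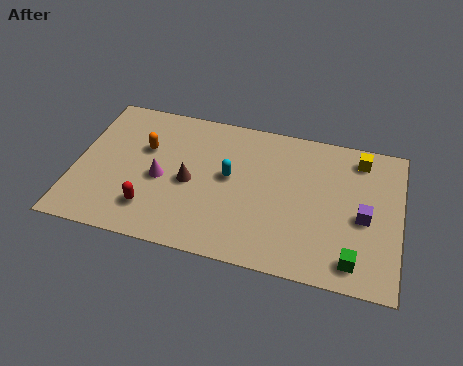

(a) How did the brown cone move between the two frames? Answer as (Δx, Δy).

(-0.3, -2.4)

The brown cone started near (5.1, 6.0) and ended near (4.8, 3.6).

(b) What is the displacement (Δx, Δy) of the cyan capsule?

(-2.4, 0.3)

The cyan capsule was at about (8.8, 4.0) and moved to about (6.4, 4.3).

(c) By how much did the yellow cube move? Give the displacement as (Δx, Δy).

(0.5, -0.1)

From the two frames, the yellow cube sits at roughly (11.2, 6.7) before and (11.7, 6.6) after.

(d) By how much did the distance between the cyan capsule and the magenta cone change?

-4.5

Before: roughly 7.4 units apart; after: 2.9. That's 4.5 units closer together.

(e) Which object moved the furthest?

the magenta cone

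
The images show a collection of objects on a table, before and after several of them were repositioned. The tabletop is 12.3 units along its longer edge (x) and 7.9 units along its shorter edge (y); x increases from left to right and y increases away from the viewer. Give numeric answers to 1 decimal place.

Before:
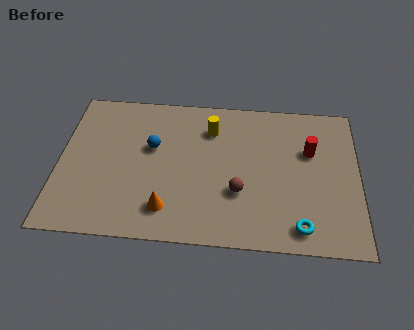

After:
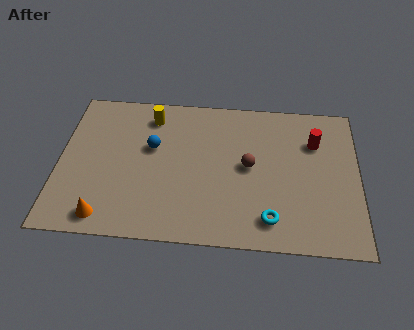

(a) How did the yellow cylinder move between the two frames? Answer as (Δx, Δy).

(-2.5, 0.5)

From the two frames, the yellow cylinder sits at roughly (6.2, 6.0) before and (3.7, 6.5) after.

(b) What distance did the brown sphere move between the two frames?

1.5

The brown sphere was near (7.4, 2.7) before and (7.8, 4.1) after, so it travelled √(0.4² + 1.4²) ≈ 1.5 units.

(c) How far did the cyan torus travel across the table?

1.2

The cyan torus moved from about (9.9, 1.1) to (8.7, 1.4), a distance of √(1.2² + 0.3²) ≈ 1.2.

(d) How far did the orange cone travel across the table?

2.6

From (4.5, 1.6) to (2.0, 1.0), the orange cone covered √(2.5² + 0.6²) ≈ 2.6 units.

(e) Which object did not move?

the blue sphere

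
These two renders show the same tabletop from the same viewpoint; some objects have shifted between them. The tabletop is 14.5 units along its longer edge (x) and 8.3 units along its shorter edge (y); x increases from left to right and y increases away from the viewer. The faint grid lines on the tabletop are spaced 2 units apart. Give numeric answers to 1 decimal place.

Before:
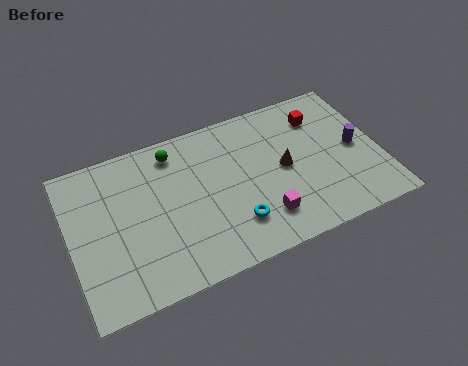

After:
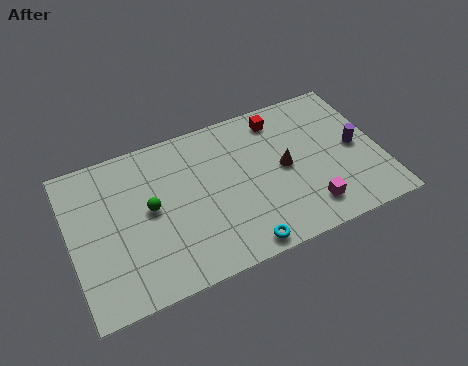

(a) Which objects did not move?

the purple cylinder and the brown cone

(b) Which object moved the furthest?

the green sphere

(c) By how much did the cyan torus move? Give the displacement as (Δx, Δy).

(0.1, -1.3)

The cyan torus started near (7.4, 2.1) and ended near (7.5, 0.8).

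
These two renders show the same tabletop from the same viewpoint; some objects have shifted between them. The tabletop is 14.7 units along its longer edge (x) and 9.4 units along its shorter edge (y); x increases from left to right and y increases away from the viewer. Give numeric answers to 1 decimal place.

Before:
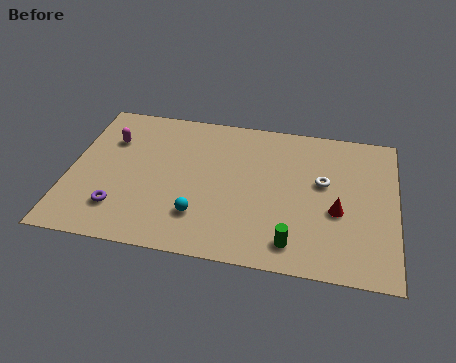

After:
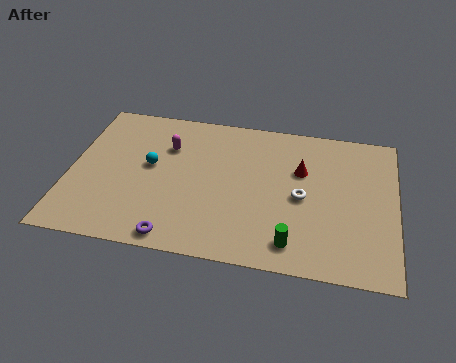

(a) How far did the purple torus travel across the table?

2.9

From (2.4, 2.2) to (5.0, 0.9), the purple torus covered √(2.6² + 1.3²) ≈ 2.9 units.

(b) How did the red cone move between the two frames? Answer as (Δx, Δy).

(-1.7, 2.3)

From the two frames, the red cone sits at roughly (12.1, 3.8) before and (10.4, 6.1) after.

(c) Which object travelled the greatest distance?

the cyan sphere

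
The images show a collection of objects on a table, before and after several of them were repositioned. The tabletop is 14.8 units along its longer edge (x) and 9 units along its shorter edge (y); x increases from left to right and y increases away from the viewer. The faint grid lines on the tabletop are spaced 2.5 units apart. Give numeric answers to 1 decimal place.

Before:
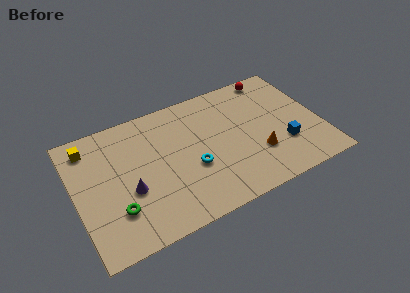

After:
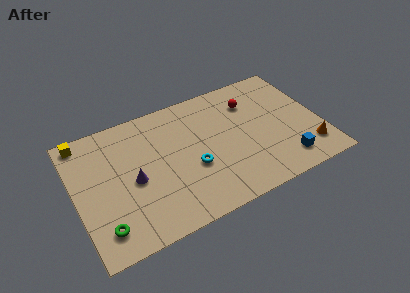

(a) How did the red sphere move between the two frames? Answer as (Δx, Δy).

(-1.6, -1.4)

The red sphere was at about (12.5, 8.1) and moved to about (10.9, 6.7).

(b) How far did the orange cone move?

3.1

From (10.8, 2.8) to (13.8, 1.9), the orange cone covered √(3.0² + 0.9²) ≈ 3.1 units.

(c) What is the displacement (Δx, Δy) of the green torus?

(-0.9, -0.8)

The green torus started near (2.2, 2.5) and ended near (1.3, 1.7).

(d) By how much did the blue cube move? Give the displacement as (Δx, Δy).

(-0.1, -1.2)

The blue cube started near (12.4, 2.8) and ended near (12.3, 1.6).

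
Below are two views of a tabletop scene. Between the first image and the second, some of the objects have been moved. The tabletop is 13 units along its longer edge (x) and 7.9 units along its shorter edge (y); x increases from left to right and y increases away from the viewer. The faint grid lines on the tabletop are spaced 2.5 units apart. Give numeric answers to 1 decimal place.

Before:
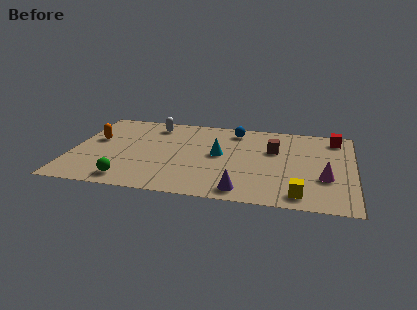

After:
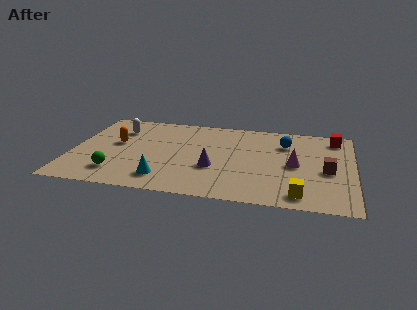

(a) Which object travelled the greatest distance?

the cyan cone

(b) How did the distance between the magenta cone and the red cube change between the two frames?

-0.5

The distance was about 3.9 in the first image and 3.4 in the second, so they moved 0.5 units closer together.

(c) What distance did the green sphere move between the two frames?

0.8

The green sphere was near (2.8, 1.1) before and (2.2, 1.7) after, so it travelled √(0.6² + 0.6²) ≈ 0.8 units.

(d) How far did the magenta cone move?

1.7

From (11.7, 2.8) to (10.3, 3.8), the magenta cone covered √(1.4² + 1.0²) ≈ 1.7 units.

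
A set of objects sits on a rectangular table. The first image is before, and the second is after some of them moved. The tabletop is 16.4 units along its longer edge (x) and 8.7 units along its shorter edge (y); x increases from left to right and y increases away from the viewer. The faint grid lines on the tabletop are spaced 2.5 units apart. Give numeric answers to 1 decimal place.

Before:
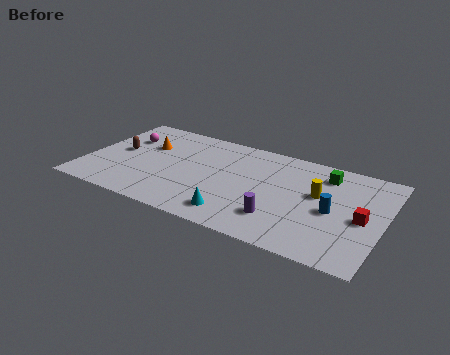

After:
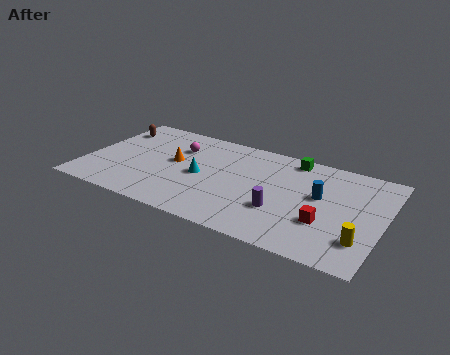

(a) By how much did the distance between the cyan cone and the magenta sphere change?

-5.6

They were about 8.2 units apart before and 2.6 after — 5.6 units closer together.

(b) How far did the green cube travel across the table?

2.0

The green cube was near (13.0, 7.0) before and (11.1, 7.7) after, so it travelled √(1.9² + 0.7²) ≈ 2.0 units.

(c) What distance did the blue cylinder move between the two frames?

1.3

The blue cylinder was near (13.7, 4.0) before and (12.9, 5.0) after, so it travelled √(0.8² + 1.0²) ≈ 1.3 units.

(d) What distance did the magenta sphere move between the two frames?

3.0

The magenta sphere moved from about (1.8, 6.0) to (4.8, 6.2), a distance of √(3.0² + 0.2²) ≈ 3.0.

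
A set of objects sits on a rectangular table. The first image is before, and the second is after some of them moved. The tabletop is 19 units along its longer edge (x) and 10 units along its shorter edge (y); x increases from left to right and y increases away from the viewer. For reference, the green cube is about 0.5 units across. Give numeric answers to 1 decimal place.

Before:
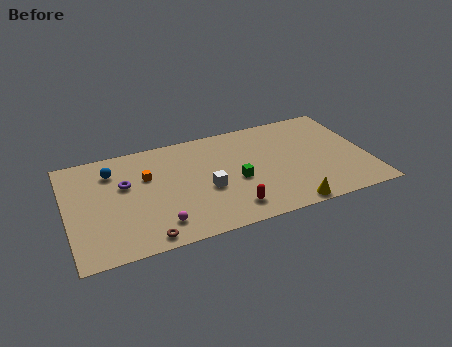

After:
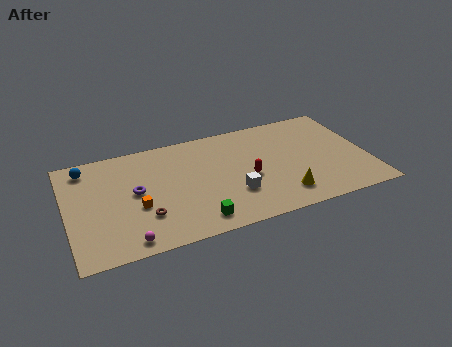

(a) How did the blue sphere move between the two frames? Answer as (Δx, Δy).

(-1.6, 0.8)

The blue sphere started near (3.0, 7.7) and ended near (1.4, 8.5).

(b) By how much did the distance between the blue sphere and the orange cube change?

+3.0

The distance was about 2.4 in the first image and 5.4 in the second, so they moved 3.0 units further apart.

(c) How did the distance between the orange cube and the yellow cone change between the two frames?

-1.0

The distance was about 10.2 in the first image and 9.2 in the second, so they moved 1.0 units closer together.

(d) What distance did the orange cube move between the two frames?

2.7

The orange cube was near (5.1, 6.5) before and (4.3, 3.9) after, so it travelled √(0.8² + 2.6²) ≈ 2.7 units.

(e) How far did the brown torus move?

1.9

From (4.6, 1.0) to (4.7, 2.9), the brown torus covered √(0.1² + 1.9²) ≈ 1.9 units.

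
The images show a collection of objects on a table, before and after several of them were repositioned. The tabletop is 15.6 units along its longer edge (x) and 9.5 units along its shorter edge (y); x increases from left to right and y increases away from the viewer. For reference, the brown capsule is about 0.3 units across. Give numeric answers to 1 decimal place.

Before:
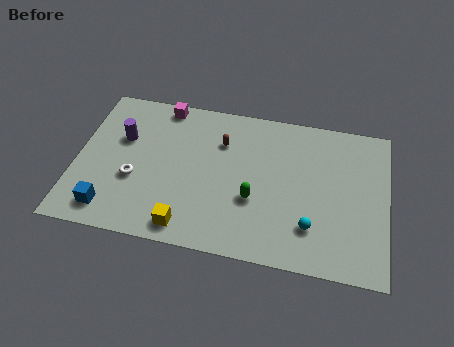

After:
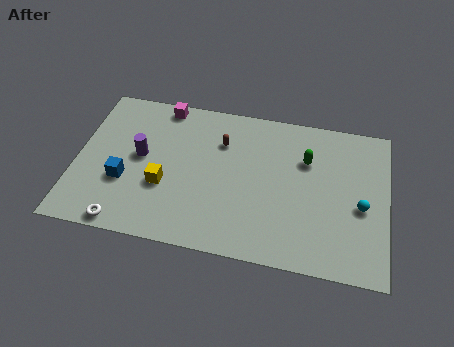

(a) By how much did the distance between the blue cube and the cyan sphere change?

+1.8

Before: roughly 10.0 units apart; after: 11.8. That's 1.8 units further apart.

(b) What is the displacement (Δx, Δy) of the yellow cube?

(-1.3, 2.3)

The yellow cube started near (5.8, 1.2) and ended near (4.5, 3.5).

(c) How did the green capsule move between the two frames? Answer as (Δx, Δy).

(2.5, 3.0)

From the two frames, the green capsule sits at roughly (9.0, 3.5) before and (11.5, 6.5) after.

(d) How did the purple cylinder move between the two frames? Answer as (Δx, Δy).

(1.0, -1.0)

The purple cylinder started near (2.2, 6.1) and ended near (3.2, 5.1).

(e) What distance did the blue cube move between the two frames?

2.0

The blue cube moved from about (1.9, 1.5) to (2.5, 3.4), a distance of √(0.6² + 1.9²) ≈ 2.0.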